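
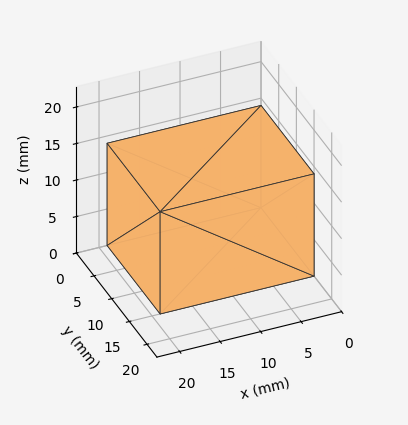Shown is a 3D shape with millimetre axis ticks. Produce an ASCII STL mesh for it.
Reading the render: the shape is a rectangular box, roughly 19 × 15 mm footprint and 14 mm tall (dimensions read to the nearest mm from the axis ticks). For the STL, each face is triangulated and given an outward normal.

solid part
  facet normal 0.0000 0.0000 -1.0000
    outer loop
      vertex 19.00 15.00 0.00
      vertex 19.00 0.00 0.00
      vertex 0.00 0.00 0.00
    endloop
  endfacet
  facet normal 0.0000 0.0000 -1.0000
    outer loop
      vertex 0.00 15.00 0.00
      vertex 19.00 15.00 0.00
      vertex 0.00 0.00 0.00
    endloop
  endfacet
  facet normal 0.0000 0.0000 1.0000
    outer loop
      vertex 0.00 0.00 14.00
      vertex 19.00 0.00 14.00
      vertex 19.00 15.00 14.00
    endloop
  endfacet
  facet normal 0.0000 0.0000 1.0000
    outer loop
      vertex 0.00 0.00 14.00
      vertex 19.00 15.00 14.00
      vertex 0.00 15.00 14.00
    endloop
  endfacet
  facet normal 0.0000 -1.0000 0.0000
    outer loop
      vertex 0.00 0.00 0.00
      vertex 19.00 0.00 0.00
      vertex 19.00 0.00 14.00
    endloop
  endfacet
  facet normal 0.0000 -1.0000 0.0000
    outer loop
      vertex 0.00 0.00 0.00
      vertex 19.00 0.00 14.00
      vertex 0.00 0.00 14.00
    endloop
  endfacet
  facet normal 0.0000 1.0000 0.0000
    outer loop
      vertex 19.00 15.00 14.00
      vertex 19.00 15.00 0.00
      vertex 0.00 15.00 0.00
    endloop
  endfacet
  facet normal 0.0000 1.0000 0.0000
    outer loop
      vertex 0.00 15.00 14.00
      vertex 19.00 15.00 14.00
      vertex 0.00 15.00 0.00
    endloop
  endfacet
  facet normal -1.0000 0.0000 0.0000
    outer loop
      vertex 0.00 15.00 14.00
      vertex 0.00 15.00 0.00
      vertex 0.00 0.00 0.00
    endloop
  endfacet
  facet normal -1.0000 0.0000 0.0000
    outer loop
      vertex 0.00 0.00 14.00
      vertex 0.00 15.00 14.00
      vertex 0.00 0.00 0.00
    endloop
  endfacet
  facet normal 1.0000 0.0000 0.0000
    outer loop
      vertex 19.00 0.00 0.00
      vertex 19.00 15.00 0.00
      vertex 19.00 15.00 14.00
    endloop
  endfacet
  facet normal 1.0000 0.0000 0.0000
    outer loop
      vertex 19.00 0.00 0.00
      vertex 19.00 15.00 14.00
      vertex 19.00 0.00 14.00
    endloop
  endfacet
endsolid part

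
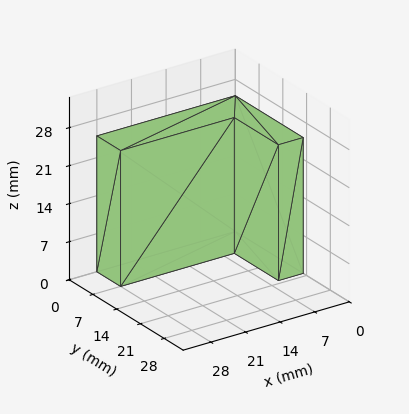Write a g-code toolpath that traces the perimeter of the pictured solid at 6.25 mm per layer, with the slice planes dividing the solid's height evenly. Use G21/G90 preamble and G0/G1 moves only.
Reading the render: the shape is an L-shaped prism: outer 28 × 20 mm, arm thicknesses ≈ 7 mm (horizontal) and 5 mm (vertical), extruded 25 mm in z (dimensions read to the nearest mm from the axis ticks). For the g-code, the solid's height is divided into equal slices at the stated Δz and each level perimeter traced with G1 moves after a G0 lift.

; perimeter-only toolpath
G21 ; units = mm
G90 ; absolute positioning
G28 ; home
; layer 1
G0 Z6.25
G0 X0.00 Y0.00
G1 X28.00 Y0.00
G1 X28.00 Y7.00
G1 X5.00 Y7.00
G1 X5.00 Y20.00
G1 X0.00 Y20.00
G1 X0.00 Y0.00
; layer 2
G0 Z12.50
G0 X0.00 Y0.00
G1 X28.00 Y0.00
G1 X28.00 Y7.00
G1 X5.00 Y7.00
G1 X5.00 Y20.00
G1 X0.00 Y20.00
G1 X0.00 Y0.00
; layer 3
G0 Z18.75
G0 X0.00 Y0.00
G1 X28.00 Y0.00
G1 X28.00 Y7.00
G1 X5.00 Y7.00
G1 X5.00 Y20.00
G1 X0.00 Y20.00
G1 X0.00 Y0.00
; layer 4
G0 Z25.00
G0 X0.00 Y0.00
G1 X28.00 Y0.00
G1 X28.00 Y7.00
G1 X5.00 Y7.00
G1 X5.00 Y20.00
G1 X0.00 Y20.00
G1 X0.00 Y0.00
M2 ; end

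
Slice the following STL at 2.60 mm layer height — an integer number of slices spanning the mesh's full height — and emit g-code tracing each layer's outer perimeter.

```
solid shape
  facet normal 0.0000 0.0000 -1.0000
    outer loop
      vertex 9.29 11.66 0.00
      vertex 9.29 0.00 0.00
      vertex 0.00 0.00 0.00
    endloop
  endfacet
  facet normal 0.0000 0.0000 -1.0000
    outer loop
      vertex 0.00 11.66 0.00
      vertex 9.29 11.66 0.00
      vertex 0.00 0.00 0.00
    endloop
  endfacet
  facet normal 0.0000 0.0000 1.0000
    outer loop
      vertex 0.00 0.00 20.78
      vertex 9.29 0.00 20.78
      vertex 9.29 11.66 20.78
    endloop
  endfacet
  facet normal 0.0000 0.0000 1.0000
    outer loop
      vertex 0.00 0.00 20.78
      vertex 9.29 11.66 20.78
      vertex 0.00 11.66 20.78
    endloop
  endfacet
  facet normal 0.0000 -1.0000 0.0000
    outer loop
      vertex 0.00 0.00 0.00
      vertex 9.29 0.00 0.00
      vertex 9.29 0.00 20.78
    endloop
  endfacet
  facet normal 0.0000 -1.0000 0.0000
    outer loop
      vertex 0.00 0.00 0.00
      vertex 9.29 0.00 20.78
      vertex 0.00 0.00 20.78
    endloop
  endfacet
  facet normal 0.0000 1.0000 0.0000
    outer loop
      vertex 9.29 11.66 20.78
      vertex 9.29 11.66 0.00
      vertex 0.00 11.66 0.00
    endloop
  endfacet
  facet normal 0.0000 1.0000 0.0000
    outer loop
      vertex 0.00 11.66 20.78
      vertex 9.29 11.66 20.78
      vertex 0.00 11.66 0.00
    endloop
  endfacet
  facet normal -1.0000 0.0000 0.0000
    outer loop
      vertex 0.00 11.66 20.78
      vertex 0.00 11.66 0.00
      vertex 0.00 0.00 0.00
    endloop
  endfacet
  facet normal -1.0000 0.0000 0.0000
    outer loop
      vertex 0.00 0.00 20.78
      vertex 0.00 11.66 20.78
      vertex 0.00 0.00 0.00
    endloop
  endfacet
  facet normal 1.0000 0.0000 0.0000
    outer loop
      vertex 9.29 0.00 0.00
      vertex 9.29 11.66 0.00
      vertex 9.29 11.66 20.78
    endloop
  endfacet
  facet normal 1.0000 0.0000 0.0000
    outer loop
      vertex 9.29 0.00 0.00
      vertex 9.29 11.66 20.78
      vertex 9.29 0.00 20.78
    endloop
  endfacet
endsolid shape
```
; perimeter-only toolpath
G21 ; units = mm
G90 ; absolute positioning
G28 ; home
; layer 1
G0 Z2.60
G0 X0.00 Y0.00
G1 X9.29 Y0.00
G1 X9.29 Y11.66
G1 X0.00 Y11.66
G1 X0.00 Y0.00
; layer 2
G0 Z5.20
G0 X0.00 Y0.00
G1 X9.29 Y0.00
G1 X9.29 Y11.66
G1 X0.00 Y11.66
G1 X0.00 Y0.00
; layer 3
G0 Z7.79
G0 X0.00 Y0.00
G1 X9.29 Y0.00
G1 X9.29 Y11.66
G1 X0.00 Y11.66
G1 X0.00 Y0.00
; layer 4
G0 Z10.39
G0 X0.00 Y0.00
G1 X9.29 Y0.00
G1 X9.29 Y11.66
G1 X0.00 Y11.66
G1 X0.00 Y0.00
; layer 5
G0 Z12.99
G0 X0.00 Y0.00
G1 X9.29 Y0.00
G1 X9.29 Y11.66
G1 X0.00 Y11.66
G1 X0.00 Y0.00
; layer 6
G0 Z15.59
G0 X0.00 Y0.00
G1 X9.29 Y0.00
G1 X9.29 Y11.66
G1 X0.00 Y11.66
G1 X0.00 Y0.00
; layer 7
G0 Z18.18
G0 X0.00 Y0.00
G1 X9.29 Y0.00
G1 X9.29 Y11.66
G1 X0.00 Y11.66
G1 X0.00 Y0.00
; layer 8
G0 Z20.78
G0 X0.00 Y0.00
G1 X9.29 Y0.00
G1 X9.29 Y11.66
G1 X0.00 Y11.66
G1 X0.00 Y0.00
M2 ; end

The solid is a rectangular box, roughly 9.29 × 11.7 mm footprint and 20.8 mm tall. Slicing at Δz = 2.60 mm — 8 equal slices spanning the solid's height, so layer i sits at z = i·h/8 — gives 8 non-empty perimeters. Each is a 4-segment closed polygon; G0 lifts to the layer z and rapids to the start vertex, then G1 traces the edges.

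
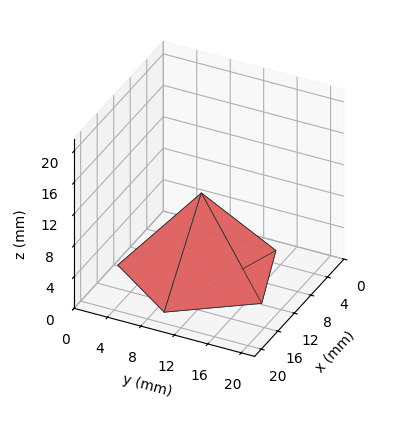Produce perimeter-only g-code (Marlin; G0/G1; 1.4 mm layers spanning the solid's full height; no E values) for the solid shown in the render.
Reading the render: the shape is a regular 5-sided pyramid, base circumscribed radius ≈ 9 mm, apex at z ≈ 10 mm (dimensions read to the nearest mm from the axis ticks). For the g-code, the solid's height is divided into equal slices at the stated Δz and each level perimeter traced with G1 moves after a G0 lift.

; perimeter-only toolpath
G21 ; units = mm
G90 ; absolute positioning
G28 ; home
; layer 1
G0 Z1.4
G0 X16.7 Y9.0
G1 X11.4 Y16.4
G1 X2.7 Y13.5
G1 X2.7 Y4.5
G1 X11.4 Y1.6
G1 X16.7 Y9.0
; layer 2
G0 Z2.9
G0 X15.4 Y9.0
G1 X11.0 Y15.1
G1 X3.8 Y12.8
G1 X3.8 Y5.2
G1 X11.0 Y2.9
G1 X15.4 Y9.0
; layer 3
G0 Z4.3
G0 X14.1 Y9.0
G1 X10.6 Y13.9
G1 X4.8 Y12.0
G1 X4.8 Y6.0
G1 X10.6 Y4.1
G1 X14.1 Y9.0
; layer 4
G0 Z5.7
G0 X12.9 Y9.0
G1 X10.2 Y12.7
G1 X5.9 Y11.3
G1 X5.9 Y6.7
G1 X10.2 Y5.3
G1 X12.9 Y9.0
; layer 5
G0 Z7.1
G0 X11.6 Y9.0
G1 X9.8 Y11.5
G1 X6.9 Y10.5
G1 X6.9 Y7.5
G1 X9.8 Y6.5
G1 X11.6 Y9.0
; layer 6
G0 Z8.6
G0 X10.3 Y9.0
G1 X9.4 Y10.2
G1 X8.0 Y9.8
G1 X8.0 Y8.2
G1 X9.4 Y7.8
G1 X10.3 Y9.0
M2 ; end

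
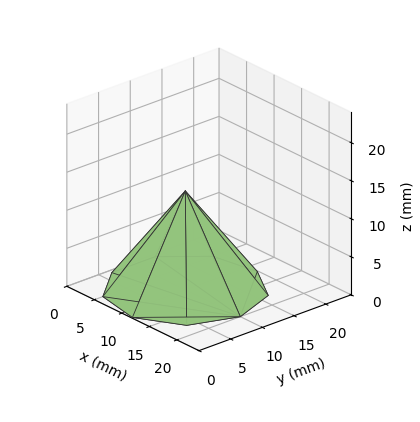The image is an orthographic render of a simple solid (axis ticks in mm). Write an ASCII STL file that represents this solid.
Reading the render: the shape is a regular 9-sided pyramid, base circumscribed radius ≈ 10 mm, apex at z ≈ 13 mm (dimensions read to the nearest mm from the axis ticks). For the STL, each face is triangulated and given an outward normal.

solid part
  facet normal 0.0000 0.0000 -1.0000
    outer loop
      vertex 11.74 19.85 0.00
      vertex 17.66 16.43 0.00
      vertex 20.00 10.00 0.00
    endloop
  endfacet
  facet normal 0.0000 0.0000 -1.0000
    outer loop
      vertex 5.00 18.66 0.00
      vertex 11.74 19.85 0.00
      vertex 20.00 10.00 0.00
    endloop
  endfacet
  facet normal 0.0000 0.0000 -1.0000
    outer loop
      vertex 0.60 13.42 0.00
      vertex 5.00 18.66 0.00
      vertex 20.00 10.00 0.00
    endloop
  endfacet
  facet normal 0.0000 0.0000 -1.0000
    outer loop
      vertex 0.60 6.58 0.00
      vertex 0.60 13.42 0.00
      vertex 20.00 10.00 0.00
    endloop
  endfacet
  facet normal 0.0000 0.0000 -1.0000
    outer loop
      vertex 5.00 1.34 0.00
      vertex 0.60 6.58 0.00
      vertex 20.00 10.00 0.00
    endloop
  endfacet
  facet normal 0.0000 0.0000 -1.0000
    outer loop
      vertex 11.74 0.15 0.00
      vertex 5.00 1.34 0.00
      vertex 20.00 10.00 0.00
    endloop
  endfacet
  facet normal 0.0000 0.0000 -1.0000
    outer loop
      vertex 17.66 3.57 0.00
      vertex 11.74 0.15 0.00
      vertex 20.00 10.00 0.00
    endloop
  endfacet
  facet normal 0.7616 0.2772 0.5858
    outer loop
      vertex 20.00 10.00 0.00
      vertex 17.66 16.43 0.00
      vertex 10.00 10.00 13.00
    endloop
  endfacet
  facet normal 0.4054 0.7017 0.5859
    outer loop
      vertex 17.66 16.43 0.00
      vertex 11.74 19.85 0.00
      vertex 10.00 10.00 13.00
    endloop
  endfacet
  facet normal -0.1409 0.7981 0.5858
    outer loop
      vertex 11.74 19.85 0.00
      vertex 5.00 18.66 0.00
      vertex 10.00 10.00 13.00
    endloop
  endfacet
  facet normal -0.6206 0.5211 0.5859
    outer loop
      vertex 5.00 18.66 0.00
      vertex 0.60 13.42 0.00
      vertex 10.00 10.00 13.00
    endloop
  endfacet
  facet normal -0.8104 0.0000 0.5859
    outer loop
      vertex 0.60 13.42 0.00
      vertex 0.60 6.58 0.00
      vertex 10.00 10.00 13.00
    endloop
  endfacet
  facet normal -0.6206 -0.5211 0.5859
    outer loop
      vertex 0.60 6.58 0.00
      vertex 5.00 1.34 0.00
      vertex 10.00 10.00 13.00
    endloop
  endfacet
  facet normal -0.1409 -0.7981 0.5858
    outer loop
      vertex 5.00 1.34 0.00
      vertex 11.74 0.15 0.00
      vertex 10.00 10.00 13.00
    endloop
  endfacet
  facet normal 0.4054 -0.7017 0.5859
    outer loop
      vertex 11.74 0.15 0.00
      vertex 17.66 3.57 0.00
      vertex 10.00 10.00 13.00
    endloop
  endfacet
  facet normal 0.7616 -0.2772 0.5858
    outer loop
      vertex 17.66 3.57 0.00
      vertex 20.00 10.00 0.00
      vertex 10.00 10.00 13.00
    endloop
  endfacet
endsolid part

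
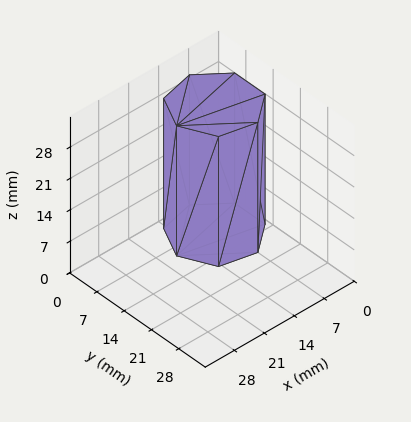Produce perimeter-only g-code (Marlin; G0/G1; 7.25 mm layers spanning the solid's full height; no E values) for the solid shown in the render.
Reading the render: the shape is a regular 7-sided prism (a cylinder approximated with 7 flat sides), circumscribed radius ≈ 9 mm, height ≈ 29 mm (dimensions read to the nearest mm from the axis ticks). For the g-code, the solid's height is divided into equal slices at the stated Δz and each level perimeter traced with G1 moves after a G0 lift.

; perimeter-only toolpath
G21 ; units = mm
G90 ; absolute positioning
G28 ; home
; layer 1
G0 Z7.25
G0 X18.00 Y9.00
G1 X14.61 Y16.04
G1 X7.00 Y17.77
G1 X0.89 Y12.90
G1 X0.89 Y5.10
G1 X7.00 Y0.23
G1 X14.61 Y1.96
G1 X18.00 Y9.00
; layer 2
G0 Z14.50
G0 X18.00 Y9.00
G1 X14.61 Y16.04
G1 X7.00 Y17.77
G1 X0.89 Y12.90
G1 X0.89 Y5.10
G1 X7.00 Y0.23
G1 X14.61 Y1.96
G1 X18.00 Y9.00
; layer 3
G0 Z21.75
G0 X18.00 Y9.00
G1 X14.61 Y16.04
G1 X7.00 Y17.77
G1 X0.89 Y12.90
G1 X0.89 Y5.10
G1 X7.00 Y0.23
G1 X14.61 Y1.96
G1 X18.00 Y9.00
; layer 4
G0 Z29.00
G0 X18.00 Y9.00
G1 X14.61 Y16.04
G1 X7.00 Y17.77
G1 X0.89 Y12.90
G1 X0.89 Y5.10
G1 X7.00 Y0.23
G1 X14.61 Y1.96
G1 X18.00 Y9.00
M2 ; end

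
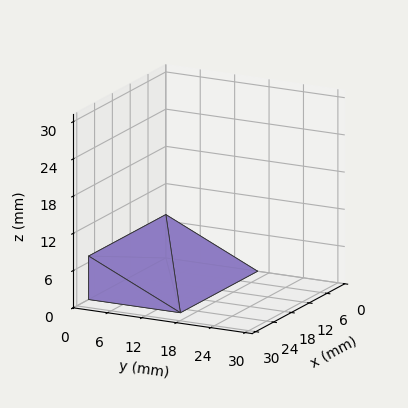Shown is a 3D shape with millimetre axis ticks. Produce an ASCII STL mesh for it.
Reading the render: the shape is a wedge (ramp): 26 × 16 mm base, rising to 7 mm along the y=0 edge and sloping linearly to z=0 at y=16 (dimensions read to the nearest mm from the axis ticks). For the STL, each face is triangulated and given an outward normal.

solid part
  facet normal 0.0000 0.0000 -1.0000
    outer loop
      vertex 26.00 16.00 0.00
      vertex 26.00 0.00 0.00
      vertex 0.00 0.00 0.00
    endloop
  endfacet
  facet normal 0.0000 0.0000 -1.0000
    outer loop
      vertex 0.00 16.00 0.00
      vertex 26.00 16.00 0.00
      vertex 0.00 0.00 0.00
    endloop
  endfacet
  facet normal 0.0000 -1.0000 0.0000
    outer loop
      vertex 0.00 0.00 0.00
      vertex 26.00 0.00 0.00
      vertex 26.00 0.00 7.00
    endloop
  endfacet
  facet normal 0.0000 -1.0000 0.0000
    outer loop
      vertex 0.00 0.00 0.00
      vertex 26.00 0.00 7.00
      vertex 0.00 0.00 7.00
    endloop
  endfacet
  facet normal 0.0000 0.4008 0.9162
    outer loop
      vertex 0.00 0.00 7.00
      vertex 26.00 0.00 7.00
      vertex 26.00 16.00 0.00
    endloop
  endfacet
  facet normal 0.0000 0.4008 0.9162
    outer loop
      vertex 0.00 0.00 7.00
      vertex 26.00 16.00 0.00
      vertex 0.00 16.00 0.00
    endloop
  endfacet
  facet normal -1.0000 0.0000 0.0000
    outer loop
      vertex 0.00 0.00 7.00
      vertex 0.00 16.00 0.00
      vertex 0.00 0.00 0.00
    endloop
  endfacet
  facet normal 1.0000 0.0000 0.0000
    outer loop
      vertex 26.00 0.00 0.00
      vertex 26.00 16.00 0.00
      vertex 26.00 0.00 7.00
    endloop
  endfacet
endsolid part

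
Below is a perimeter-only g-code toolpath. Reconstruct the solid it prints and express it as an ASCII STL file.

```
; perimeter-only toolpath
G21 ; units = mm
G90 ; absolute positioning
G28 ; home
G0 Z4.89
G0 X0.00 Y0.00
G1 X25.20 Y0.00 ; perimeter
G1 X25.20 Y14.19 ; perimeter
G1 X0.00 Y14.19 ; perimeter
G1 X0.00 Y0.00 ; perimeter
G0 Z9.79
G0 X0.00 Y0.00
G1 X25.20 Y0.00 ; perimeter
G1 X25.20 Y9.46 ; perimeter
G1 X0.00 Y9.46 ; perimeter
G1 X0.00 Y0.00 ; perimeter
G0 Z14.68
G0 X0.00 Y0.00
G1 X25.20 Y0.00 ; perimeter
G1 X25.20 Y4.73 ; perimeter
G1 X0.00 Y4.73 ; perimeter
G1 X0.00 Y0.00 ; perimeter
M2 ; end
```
solid part
  facet normal 0.0000 0.0000 -1.0000
    outer loop
      vertex 25.20 18.92 0.00
      vertex 25.20 0.00 0.00
      vertex 0.00 0.00 0.00
    endloop
  endfacet
  facet normal 0.0000 0.0000 -1.0000
    outer loop
      vertex 0.00 18.92 0.00
      vertex 25.20 18.92 0.00
      vertex 0.00 0.00 0.00
    endloop
  endfacet
  facet normal 0.0000 -1.0000 0.0000
    outer loop
      vertex 0.00 0.00 0.00
      vertex 25.20 0.00 0.00
      vertex 25.20 0.00 19.58
    endloop
  endfacet
  facet normal 0.0000 -1.0000 0.0000
    outer loop
      vertex 0.00 0.00 0.00
      vertex 25.20 0.00 19.58
      vertex 0.00 0.00 19.58
    endloop
  endfacet
  facet normal 0.0000 0.7191 0.6949
    outer loop
      vertex 0.00 0.00 19.58
      vertex 25.20 0.00 19.58
      vertex 25.20 18.92 0.00
    endloop
  endfacet
  facet normal 0.0000 0.7191 0.6949
    outer loop
      vertex 0.00 0.00 19.58
      vertex 25.20 18.92 0.00
      vertex 0.00 18.92 0.00
    endloop
  endfacet
  facet normal -1.0000 0.0000 0.0000
    outer loop
      vertex 0.00 0.00 19.58
      vertex 0.00 18.92 0.00
      vertex 0.00 0.00 0.00
    endloop
  endfacet
  facet normal 1.0000 0.0000 0.0000
    outer loop
      vertex 25.20 0.00 0.00
      vertex 25.20 18.92 0.00
      vertex 25.20 0.00 19.58
    endloop
  endfacet
endsolid part

The G0 Z moves step by Δz≈4.89 mm. The G1 loops shrink linearly with z, so the solid tapers from its base footprint up to z≈19.6. Closing with a flat bottom cap and the tapered top and triangulating gives 8 facets — a wedge (ramp): 25.2 × 18.9 mm base, rising to 19.6 mm along the y=0 edge and sloping linearly to z=0 at y=18.9.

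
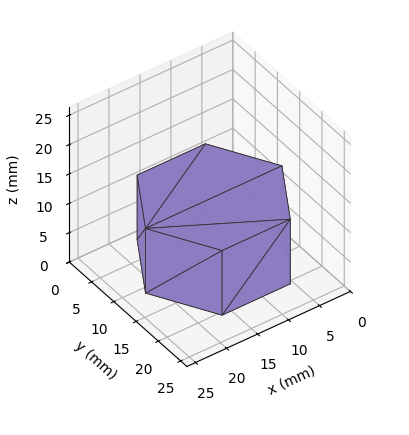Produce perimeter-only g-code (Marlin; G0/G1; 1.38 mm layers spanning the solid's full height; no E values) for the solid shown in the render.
Reading the render: the shape is a regular 6-sided prism (a cylinder approximated with 6 flat sides), circumscribed radius ≈ 11 mm, height ≈ 11 mm (dimensions read to the nearest mm from the axis ticks). For the g-code, the solid's height is divided into equal slices at the stated Δz and each level perimeter traced with G1 moves after a G0 lift.

; perimeter-only toolpath
G21 ; units = mm
G90 ; absolute positioning
G28 ; home
; layer 1
G0 Z1.38
G0 X22.00 Y11.00
G1 X16.50 Y20.53
G1 X5.50 Y20.53
G1 X0.00 Y11.00
G1 X5.50 Y1.47
G1 X16.50 Y1.47
G1 X22.00 Y11.00
; layer 2
G0 Z2.75
G0 X22.00 Y11.00
G1 X16.50 Y20.53
G1 X5.50 Y20.53
G1 X0.00 Y11.00
G1 X5.50 Y1.47
G1 X16.50 Y1.47
G1 X22.00 Y11.00
; layer 3
G0 Z4.12
G0 X22.00 Y11.00
G1 X16.50 Y20.53
G1 X5.50 Y20.53
G1 X0.00 Y11.00
G1 X5.50 Y1.47
G1 X16.50 Y1.47
G1 X22.00 Y11.00
; layer 4
G0 Z5.50
G0 X22.00 Y11.00
G1 X16.50 Y20.53
G1 X5.50 Y20.53
G1 X0.00 Y11.00
G1 X5.50 Y1.47
G1 X16.50 Y1.47
G1 X22.00 Y11.00
; layer 5
G0 Z6.88
G0 X22.00 Y11.00
G1 X16.50 Y20.53
G1 X5.50 Y20.53
G1 X0.00 Y11.00
G1 X5.50 Y1.47
G1 X16.50 Y1.47
G1 X22.00 Y11.00
; layer 6
G0 Z8.25
G0 X22.00 Y11.00
G1 X16.50 Y20.53
G1 X5.50 Y20.53
G1 X0.00 Y11.00
G1 X5.50 Y1.47
G1 X16.50 Y1.47
G1 X22.00 Y11.00
; layer 7
G0 Z9.62
G0 X22.00 Y11.00
G1 X16.50 Y20.53
G1 X5.50 Y20.53
G1 X0.00 Y11.00
G1 X5.50 Y1.47
G1 X16.50 Y1.47
G1 X22.00 Y11.00
; layer 8
G0 Z11.00
G0 X22.00 Y11.00
G1 X16.50 Y20.53
G1 X5.50 Y20.53
G1 X0.00 Y11.00
G1 X5.50 Y1.47
G1 X16.50 Y1.47
G1 X22.00 Y11.00
M2 ; end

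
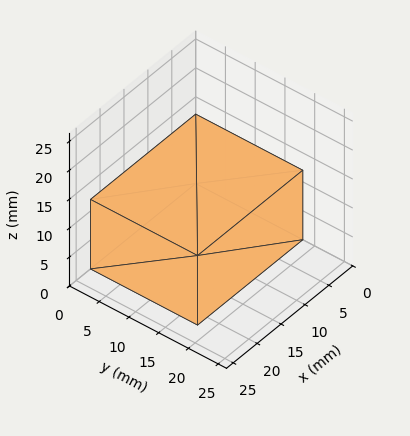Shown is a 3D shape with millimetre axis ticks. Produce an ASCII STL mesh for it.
Reading the render: the shape is a rectangular box, roughly 22 × 18 mm footprint and 12 mm tall (dimensions read to the nearest mm from the axis ticks). For the STL, each face is triangulated and given an outward normal.

solid part
  facet normal 0.0000 0.0000 -1.0000
    outer loop
      vertex 22.00 18.00 0.00
      vertex 22.00 0.00 0.00
      vertex 0.00 0.00 0.00
    endloop
  endfacet
  facet normal 0.0000 0.0000 -1.0000
    outer loop
      vertex 0.00 18.00 0.00
      vertex 22.00 18.00 0.00
      vertex 0.00 0.00 0.00
    endloop
  endfacet
  facet normal 0.0000 0.0000 1.0000
    outer loop
      vertex 0.00 0.00 12.00
      vertex 22.00 0.00 12.00
      vertex 22.00 18.00 12.00
    endloop
  endfacet
  facet normal 0.0000 0.0000 1.0000
    outer loop
      vertex 0.00 0.00 12.00
      vertex 22.00 18.00 12.00
      vertex 0.00 18.00 12.00
    endloop
  endfacet
  facet normal 0.0000 -1.0000 0.0000
    outer loop
      vertex 0.00 0.00 0.00
      vertex 22.00 0.00 0.00
      vertex 22.00 0.00 12.00
    endloop
  endfacet
  facet normal 0.0000 -1.0000 0.0000
    outer loop
      vertex 0.00 0.00 0.00
      vertex 22.00 0.00 12.00
      vertex 0.00 0.00 12.00
    endloop
  endfacet
  facet normal 0.0000 1.0000 0.0000
    outer loop
      vertex 22.00 18.00 12.00
      vertex 22.00 18.00 0.00
      vertex 0.00 18.00 0.00
    endloop
  endfacet
  facet normal 0.0000 1.0000 0.0000
    outer loop
      vertex 0.00 18.00 12.00
      vertex 22.00 18.00 12.00
      vertex 0.00 18.00 0.00
    endloop
  endfacet
  facet normal -1.0000 0.0000 0.0000
    outer loop
      vertex 0.00 18.00 12.00
      vertex 0.00 18.00 0.00
      vertex 0.00 0.00 0.00
    endloop
  endfacet
  facet normal -1.0000 0.0000 0.0000
    outer loop
      vertex 0.00 0.00 12.00
      vertex 0.00 18.00 12.00
      vertex 0.00 0.00 0.00
    endloop
  endfacet
  facet normal 1.0000 0.0000 0.0000
    outer loop
      vertex 22.00 0.00 0.00
      vertex 22.00 18.00 0.00
      vertex 22.00 18.00 12.00
    endloop
  endfacet
  facet normal 1.0000 0.0000 0.0000
    outer loop
      vertex 22.00 0.00 0.00
      vertex 22.00 18.00 12.00
      vertex 22.00 0.00 12.00
    endloop
  endfacet
endsolid part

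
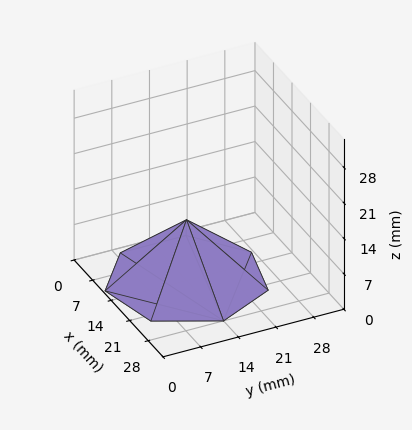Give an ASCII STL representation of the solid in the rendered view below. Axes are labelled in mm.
Reading the render: the shape is a regular 7-sided pyramid, base circumscribed radius ≈ 14 mm, apex at z ≈ 12 mm (dimensions read to the nearest mm from the axis ticks). For the STL, each face is triangulated and given an outward normal.

solid part
  facet normal 0.0000 0.0000 -1.0000
    outer loop
      vertex 10.9 27.6 0.0
      vertex 22.7 24.9 0.0
      vertex 28.0 14.0 0.0
    endloop
  endfacet
  facet normal 0.0000 0.0000 -1.0000
    outer loop
      vertex 1.4 20.1 0.0
      vertex 10.9 27.6 0.0
      vertex 28.0 14.0 0.0
    endloop
  endfacet
  facet normal 0.0000 0.0000 -1.0000
    outer loop
      vertex 1.4 7.9 0.0
      vertex 1.4 20.1 0.0
      vertex 28.0 14.0 0.0
    endloop
  endfacet
  facet normal 0.0000 0.0000 -1.0000
    outer loop
      vertex 10.9 0.4 0.0
      vertex 1.4 7.9 0.0
      vertex 28.0 14.0 0.0
    endloop
  endfacet
  facet normal 0.0000 0.0000 -1.0000
    outer loop
      vertex 22.7 3.1 0.0
      vertex 10.9 0.4 0.0
      vertex 28.0 14.0 0.0
    endloop
  endfacet
  facet normal 0.6205 0.3017 0.7239
    outer loop
      vertex 28.0 14.0 0.0
      vertex 22.7 24.9 0.0
      vertex 14.0 14.0 12.0
    endloop
  endfacet
  facet normal 0.1540 0.6732 0.7232
    outer loop
      vertex 22.7 24.9 0.0
      vertex 10.9 27.6 0.0
      vertex 14.0 14.0 12.0
    endloop
  endfacet
  facet normal -0.4274 0.5414 0.7240
    outer loop
      vertex 10.9 27.6 0.0
      vertex 1.4 20.1 0.0
      vertex 14.0 14.0 12.0
    endloop
  endfacet
  facet normal -0.6897 0.0000 0.7241
    outer loop
      vertex 1.4 20.1 0.0
      vertex 1.4 7.9 0.0
      vertex 14.0 14.0 12.0
    endloop
  endfacet
  facet normal -0.4274 -0.5414 0.7240
    outer loop
      vertex 1.4 7.9 0.0
      vertex 10.9 0.4 0.0
      vertex 14.0 14.0 12.0
    endloop
  endfacet
  facet normal 0.1540 -0.6732 0.7232
    outer loop
      vertex 10.9 0.4 0.0
      vertex 22.7 3.1 0.0
      vertex 14.0 14.0 12.0
    endloop
  endfacet
  facet normal 0.6205 -0.3017 0.7239
    outer loop
      vertex 22.7 3.1 0.0
      vertex 28.0 14.0 0.0
      vertex 14.0 14.0 12.0
    endloop
  endfacet
endsolid part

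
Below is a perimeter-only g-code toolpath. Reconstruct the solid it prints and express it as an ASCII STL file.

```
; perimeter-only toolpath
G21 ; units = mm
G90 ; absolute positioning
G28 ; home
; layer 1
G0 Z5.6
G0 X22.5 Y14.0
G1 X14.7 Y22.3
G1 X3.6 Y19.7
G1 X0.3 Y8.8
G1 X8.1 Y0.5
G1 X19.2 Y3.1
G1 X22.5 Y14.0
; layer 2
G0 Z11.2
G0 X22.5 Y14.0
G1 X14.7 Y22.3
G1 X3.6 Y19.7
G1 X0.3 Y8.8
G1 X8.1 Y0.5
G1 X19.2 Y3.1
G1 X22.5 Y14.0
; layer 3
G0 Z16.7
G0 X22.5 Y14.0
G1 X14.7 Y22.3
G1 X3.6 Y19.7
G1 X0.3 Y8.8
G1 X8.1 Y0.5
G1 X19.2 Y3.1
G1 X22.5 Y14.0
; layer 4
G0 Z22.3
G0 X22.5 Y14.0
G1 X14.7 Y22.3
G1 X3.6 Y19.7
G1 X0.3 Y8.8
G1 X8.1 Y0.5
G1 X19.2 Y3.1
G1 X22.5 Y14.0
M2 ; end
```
solid part
  facet normal 0.0000 0.0000 -1.0000
    outer loop
      vertex 3.6 19.7 0.0
      vertex 14.7 22.3 0.0
      vertex 22.5 14.0 0.0
    endloop
  endfacet
  facet normal 0.0000 0.0000 -1.0000
    outer loop
      vertex 0.3 8.8 0.0
      vertex 3.6 19.7 0.0
      vertex 22.5 14.0 0.0
    endloop
  endfacet
  facet normal 0.0000 0.0000 -1.0000
    outer loop
      vertex 8.1 0.5 0.0
      vertex 0.3 8.8 0.0
      vertex 22.5 14.0 0.0
    endloop
  endfacet
  facet normal 0.0000 0.0000 -1.0000
    outer loop
      vertex 19.2 3.1 0.0
      vertex 8.1 0.5 0.0
      vertex 22.5 14.0 0.0
    endloop
  endfacet
  facet normal 0.0000 0.0000 1.0000
    outer loop
      vertex 22.5 14.0 22.3
      vertex 14.7 22.3 22.3
      vertex 3.6 19.7 22.3
    endloop
  endfacet
  facet normal 0.0000 0.0000 1.0000
    outer loop
      vertex 22.5 14.0 22.3
      vertex 3.6 19.7 22.3
      vertex 0.3 8.8 22.3
    endloop
  endfacet
  facet normal 0.0000 0.0000 1.0000
    outer loop
      vertex 22.5 14.0 22.3
      vertex 0.3 8.8 22.3
      vertex 8.1 0.5 22.3
    endloop
  endfacet
  facet normal 0.0000 0.0000 1.0000
    outer loop
      vertex 22.5 14.0 22.3
      vertex 8.1 0.5 22.3
      vertex 19.2 3.1 22.3
    endloop
  endfacet
  facet normal 0.7287 0.6848 0.0000
    outer loop
      vertex 22.5 14.0 0.0
      vertex 14.7 22.3 0.0
      vertex 14.7 22.3 22.3
    endloop
  endfacet
  facet normal 0.7287 0.6848 0.0000
    outer loop
      vertex 22.5 14.0 0.0
      vertex 14.7 22.3 22.3
      vertex 22.5 14.0 22.3
    endloop
  endfacet
  facet normal -0.2281 0.9736 0.0000
    outer loop
      vertex 14.7 22.3 0.0
      vertex 3.6 19.7 0.0
      vertex 3.6 19.7 22.3
    endloop
  endfacet
  facet normal -0.2281 0.9736 0.0000
    outer loop
      vertex 14.7 22.3 0.0
      vertex 3.6 19.7 22.3
      vertex 14.7 22.3 22.3
    endloop
  endfacet
  facet normal -0.9571 0.2898 0.0000
    outer loop
      vertex 3.6 19.7 0.0
      vertex 0.3 8.8 0.0
      vertex 0.3 8.8 22.3
    endloop
  endfacet
  facet normal -0.9571 0.2898 0.0000
    outer loop
      vertex 3.6 19.7 0.0
      vertex 0.3 8.8 22.3
      vertex 3.6 19.7 22.3
    endloop
  endfacet
  facet normal -0.7287 -0.6848 0.0000
    outer loop
      vertex 0.3 8.8 0.0
      vertex 8.1 0.5 0.0
      vertex 8.1 0.5 22.3
    endloop
  endfacet
  facet normal -0.7287 -0.6848 0.0000
    outer loop
      vertex 0.3 8.8 0.0
      vertex 8.1 0.5 22.3
      vertex 0.3 8.8 22.3
    endloop
  endfacet
  facet normal 0.2281 -0.9736 0.0000
    outer loop
      vertex 8.1 0.5 0.0
      vertex 19.2 3.1 0.0
      vertex 19.2 3.1 22.3
    endloop
  endfacet
  facet normal 0.2281 -0.9736 0.0000
    outer loop
      vertex 8.1 0.5 0.0
      vertex 19.2 3.1 22.3
      vertex 8.1 0.5 22.3
    endloop
  endfacet
  facet normal 0.9571 -0.2898 0.0000
    outer loop
      vertex 19.2 3.1 0.0
      vertex 22.5 14.0 0.0
      vertex 22.5 14.0 22.3
    endloop
  endfacet
  facet normal 0.9571 -0.2898 0.0000
    outer loop
      vertex 19.2 3.1 0.0
      vertex 22.5 14.0 22.3
      vertex 19.2 3.1 22.3
    endloop
  endfacet
endsolid part

The G0 Z moves step by Δz≈5.6 mm. Every layer's G1 loop is the same polygon, so the solid is a straight extrusion of it from z=0 to z≈22.3. Closing with flat bottom and top caps and triangulating gives 20 facets — a regular 6-sided prism (a cylinder approximated with 6 flat sides), circumscribed radius ≈ 11.4 mm, height ≈ 22.3 mm.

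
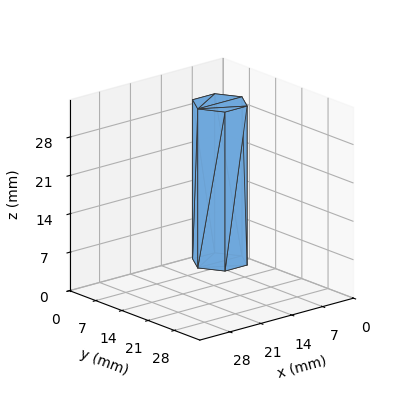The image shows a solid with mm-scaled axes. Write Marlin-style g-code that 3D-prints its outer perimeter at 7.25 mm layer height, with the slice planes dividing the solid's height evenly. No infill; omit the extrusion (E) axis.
Reading the render: the shape is a regular 6-sided prism (a cylinder approximated with 6 flat sides), circumscribed radius ≈ 5 mm, height ≈ 29 mm (dimensions read to the nearest mm from the axis ticks). For the g-code, the solid's height is divided into equal slices at the stated Δz and each level perimeter traced with G1 moves after a G0 lift.

; perimeter-only toolpath
G21 ; units = mm
G90 ; absolute positioning
G28 ; home
; layer 1
G0 Z7.25
G0 X10.00 Y5.00
G1 X7.50 Y9.33
G1 X2.50 Y9.33
G1 X0.00 Y5.00
G1 X2.50 Y0.67
G1 X7.50 Y0.67
G1 X10.00 Y5.00
; layer 2
G0 Z14.50
G0 X10.00 Y5.00
G1 X7.50 Y9.33
G1 X2.50 Y9.33
G1 X0.00 Y5.00
G1 X2.50 Y0.67
G1 X7.50 Y0.67
G1 X10.00 Y5.00
; layer 3
G0 Z21.75
G0 X10.00 Y5.00
G1 X7.50 Y9.33
G1 X2.50 Y9.33
G1 X0.00 Y5.00
G1 X2.50 Y0.67
G1 X7.50 Y0.67
G1 X10.00 Y5.00
; layer 4
G0 Z29.00
G0 X10.00 Y5.00
G1 X7.50 Y9.33
G1 X2.50 Y9.33
G1 X0.00 Y5.00
G1 X2.50 Y0.67
G1 X7.50 Y0.67
G1 X10.00 Y5.00
M2 ; end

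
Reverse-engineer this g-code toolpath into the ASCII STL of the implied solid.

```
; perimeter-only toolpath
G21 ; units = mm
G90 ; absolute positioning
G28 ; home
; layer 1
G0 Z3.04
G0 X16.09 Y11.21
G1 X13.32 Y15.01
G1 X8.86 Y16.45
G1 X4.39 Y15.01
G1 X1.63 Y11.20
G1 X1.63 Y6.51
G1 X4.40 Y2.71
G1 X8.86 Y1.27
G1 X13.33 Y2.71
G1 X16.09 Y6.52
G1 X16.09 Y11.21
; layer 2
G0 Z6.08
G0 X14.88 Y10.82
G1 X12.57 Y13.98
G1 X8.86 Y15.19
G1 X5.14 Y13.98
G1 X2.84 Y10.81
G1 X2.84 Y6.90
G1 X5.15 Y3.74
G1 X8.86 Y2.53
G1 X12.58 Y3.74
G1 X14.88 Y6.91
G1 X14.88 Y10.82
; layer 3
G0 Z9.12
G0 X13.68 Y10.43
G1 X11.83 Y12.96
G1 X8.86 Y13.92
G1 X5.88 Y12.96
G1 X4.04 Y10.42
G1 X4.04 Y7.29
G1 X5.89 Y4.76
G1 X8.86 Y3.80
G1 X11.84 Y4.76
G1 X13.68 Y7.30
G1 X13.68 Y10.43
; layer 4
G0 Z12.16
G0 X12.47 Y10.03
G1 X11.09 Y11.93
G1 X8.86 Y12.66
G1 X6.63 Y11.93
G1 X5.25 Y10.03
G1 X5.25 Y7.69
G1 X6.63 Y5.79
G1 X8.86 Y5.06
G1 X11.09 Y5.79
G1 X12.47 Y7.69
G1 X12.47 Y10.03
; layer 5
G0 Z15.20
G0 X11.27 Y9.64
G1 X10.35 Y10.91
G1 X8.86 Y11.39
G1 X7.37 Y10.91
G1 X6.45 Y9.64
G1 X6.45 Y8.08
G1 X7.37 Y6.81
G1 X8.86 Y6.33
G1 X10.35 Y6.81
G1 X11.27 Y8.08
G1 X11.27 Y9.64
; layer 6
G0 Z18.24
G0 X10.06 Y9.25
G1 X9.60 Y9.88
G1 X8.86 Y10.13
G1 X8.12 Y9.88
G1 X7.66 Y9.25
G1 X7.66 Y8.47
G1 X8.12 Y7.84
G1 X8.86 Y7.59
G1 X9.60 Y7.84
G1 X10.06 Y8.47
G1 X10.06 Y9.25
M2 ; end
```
solid part
  facet normal 0.0000 0.0000 -1.0000
    outer loop
      vertex 8.86 17.72 0.00
      vertex 14.06 16.03 0.00
      vertex 17.29 11.60 0.00
    endloop
  endfacet
  facet normal 0.0000 0.0000 -1.0000
    outer loop
      vertex 3.65 16.03 0.00
      vertex 8.86 17.72 0.00
      vertex 17.29 11.60 0.00
    endloop
  endfacet
  facet normal 0.0000 0.0000 -1.0000
    outer loop
      vertex 0.43 11.59 0.00
      vertex 3.65 16.03 0.00
      vertex 17.29 11.60 0.00
    endloop
  endfacet
  facet normal 0.0000 0.0000 -1.0000
    outer loop
      vertex 0.43 6.12 0.00
      vertex 0.43 11.59 0.00
      vertex 17.29 11.60 0.00
    endloop
  endfacet
  facet normal 0.0000 0.0000 -1.0000
    outer loop
      vertex 3.66 1.69 0.00
      vertex 0.43 6.12 0.00
      vertex 17.29 11.60 0.00
    endloop
  endfacet
  facet normal 0.0000 0.0000 -1.0000
    outer loop
      vertex 8.86 0.00 0.00
      vertex 3.66 1.69 0.00
      vertex 17.29 11.60 0.00
    endloop
  endfacet
  facet normal 0.0000 0.0000 -1.0000
    outer loop
      vertex 14.07 1.69 0.00
      vertex 8.86 0.00 0.00
      vertex 17.29 11.60 0.00
    endloop
  endfacet
  facet normal 0.0000 0.0000 -1.0000
    outer loop
      vertex 17.29 6.13 0.00
      vertex 14.07 1.69 0.00
      vertex 17.29 11.60 0.00
    endloop
  endfacet
  facet normal 0.7513 0.5478 0.3681
    outer loop
      vertex 17.29 11.60 0.00
      vertex 14.06 16.03 0.00
      vertex 8.86 8.86 21.28
    endloop
  endfacet
  facet normal 0.2874 0.8842 0.3682
    outer loop
      vertex 14.06 16.03 0.00
      vertex 8.86 17.72 0.00
      vertex 8.86 8.86 21.28
    endloop
  endfacet
  facet normal -0.2869 0.8844 0.3682
    outer loop
      vertex 8.86 17.72 0.00
      vertex 3.65 16.03 0.00
      vertex 8.86 8.86 21.28
    endloop
  endfacet
  facet normal -0.7527 0.5458 0.3682
    outer loop
      vertex 3.65 16.03 0.00
      vertex 0.43 11.59 0.00
      vertex 8.86 8.86 21.28
    endloop
  endfacet
  facet normal -0.9297 0.0000 0.3683
    outer loop
      vertex 0.43 11.59 0.00
      vertex 0.43 6.12 0.00
      vertex 8.86 8.86 21.28
    endloop
  endfacet
  facet normal -0.7513 -0.5478 0.3681
    outer loop
      vertex 0.43 6.12 0.00
      vertex 3.66 1.69 0.00
      vertex 8.86 8.86 21.28
    endloop
  endfacet
  facet normal -0.2874 -0.8842 0.3682
    outer loop
      vertex 3.66 1.69 0.00
      vertex 8.86 0.00 0.00
      vertex 8.86 8.86 21.28
    endloop
  endfacet
  facet normal 0.2869 -0.8844 0.3682
    outer loop
      vertex 8.86 0.00 0.00
      vertex 14.07 1.69 0.00
      vertex 8.86 8.86 21.28
    endloop
  endfacet
  facet normal 0.7527 -0.5458 0.3682
    outer loop
      vertex 14.07 1.69 0.00
      vertex 17.29 6.13 0.00
      vertex 8.86 8.86 21.28
    endloop
  endfacet
  facet normal 0.9297 0.0000 0.3683
    outer loop
      vertex 17.29 6.13 0.00
      vertex 17.29 11.60 0.00
      vertex 8.86 8.86 21.28
    endloop
  endfacet
endsolid part

The G0 Z moves step by Δz≈3.04 mm. The G1 loops shrink linearly with z, so the solid tapers from its base footprint up to z≈21.3. Closing with a flat bottom cap and the tapered top and triangulating gives 18 facets — a regular 10-sided pyramid, base circumscribed radius ≈ 8.86 mm, apex at z ≈ 21.3 mm.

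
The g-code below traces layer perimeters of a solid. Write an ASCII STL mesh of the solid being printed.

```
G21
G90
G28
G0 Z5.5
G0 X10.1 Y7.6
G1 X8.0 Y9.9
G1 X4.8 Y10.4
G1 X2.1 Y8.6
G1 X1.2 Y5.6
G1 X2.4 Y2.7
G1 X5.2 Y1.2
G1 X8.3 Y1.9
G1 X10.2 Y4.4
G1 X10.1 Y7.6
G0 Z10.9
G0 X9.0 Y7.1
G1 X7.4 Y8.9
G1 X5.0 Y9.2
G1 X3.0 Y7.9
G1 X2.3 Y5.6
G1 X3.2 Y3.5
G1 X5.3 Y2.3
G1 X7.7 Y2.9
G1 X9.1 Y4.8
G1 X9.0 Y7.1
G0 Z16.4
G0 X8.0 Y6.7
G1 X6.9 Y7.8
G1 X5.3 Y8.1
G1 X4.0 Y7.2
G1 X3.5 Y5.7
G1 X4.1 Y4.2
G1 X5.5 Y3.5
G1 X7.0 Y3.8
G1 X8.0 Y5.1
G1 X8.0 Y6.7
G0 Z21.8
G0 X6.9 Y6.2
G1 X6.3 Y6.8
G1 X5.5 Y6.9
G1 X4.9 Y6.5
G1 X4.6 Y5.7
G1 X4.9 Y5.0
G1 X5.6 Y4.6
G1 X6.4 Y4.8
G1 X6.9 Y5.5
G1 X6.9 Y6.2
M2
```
solid part
  facet normal 0.0000 0.0000 -1.0000
    outer loop
      vertex 4.5 11.5 0.0
      vertex 8.5 10.9 0.0
      vertex 11.2 8.0 0.0
    endloop
  endfacet
  facet normal 0.0000 0.0000 -1.0000
    outer loop
      vertex 1.2 9.3 0.0
      vertex 4.5 11.5 0.0
      vertex 11.2 8.0 0.0
    endloop
  endfacet
  facet normal 0.0000 0.0000 -1.0000
    outer loop
      vertex 0.0 5.5 0.0
      vertex 1.2 9.3 0.0
      vertex 11.2 8.0 0.0
    endloop
  endfacet
  facet normal 0.0000 0.0000 -1.0000
    outer loop
      vertex 1.5 1.9 0.0
      vertex 0.0 5.5 0.0
      vertex 11.2 8.0 0.0
    endloop
  endfacet
  facet normal 0.0000 0.0000 -1.0000
    outer loop
      vertex 5.0 0.0 0.0
      vertex 1.5 1.9 0.0
      vertex 11.2 8.0 0.0
    endloop
  endfacet
  facet normal 0.0000 0.0000 -1.0000
    outer loop
      vertex 8.9 0.9 0.0
      vertex 5.0 0.0 0.0
      vertex 11.2 8.0 0.0
    endloop
  endfacet
  facet normal 0.0000 0.0000 -1.0000
    outer loop
      vertex 11.3 4.1 0.0
      vertex 8.9 0.9 0.0
      vertex 11.2 8.0 0.0
    endloop
  endfacet
  facet normal 0.7177 0.6682 0.1958
    outer loop
      vertex 11.2 8.0 0.0
      vertex 8.5 10.9 0.0
      vertex 5.8 5.8 27.3
    endloop
  endfacet
  facet normal 0.1455 0.9698 0.1956
    outer loop
      vertex 8.5 10.9 0.0
      vertex 4.5 11.5 0.0
      vertex 5.8 5.8 27.3
    endloop
  endfacet
  facet normal -0.5439 0.8159 0.1962
    outer loop
      vertex 4.5 11.5 0.0
      vertex 1.2 9.3 0.0
      vertex 5.8 5.8 27.3
    endloop
  endfacet
  facet normal -0.9352 0.2953 0.1954
    outer loop
      vertex 1.2 9.3 0.0
      vertex 0.0 5.5 0.0
      vertex 5.8 5.8 27.3
    endloop
  endfacet
  facet normal -0.9051 -0.3771 0.1964
    outer loop
      vertex 0.0 5.5 0.0
      vertex 1.5 1.9 0.0
      vertex 5.8 5.8 27.3
    endloop
  endfacet
  facet normal -0.4678 -0.8617 0.1968
    outer loop
      vertex 1.5 1.9 0.0
      vertex 5.0 0.0 0.0
      vertex 5.8 5.8 27.3
    endloop
  endfacet
  facet normal 0.2205 -0.9554 0.1965
    outer loop
      vertex 5.0 0.0 0.0
      vertex 8.9 0.9 0.0
      vertex 5.8 5.8 27.3
    endloop
  endfacet
  facet normal 0.7847 -0.5885 0.1947
    outer loop
      vertex 8.9 0.9 0.0
      vertex 11.3 4.1 0.0
      vertex 5.8 5.8 27.3
    endloop
  endfacet
  facet normal 0.9803 0.0251 0.1959
    outer loop
      vertex 11.3 4.1 0.0
      vertex 11.2 8.0 0.0
      vertex 5.8 5.8 27.3
    endloop
  endfacet
endsolid part

The G0 Z moves step by Δz≈5.5 mm. The G1 loops shrink linearly with z, so the solid tapers from its base footprint up to z≈27.3. Closing with a flat bottom cap and the tapered top and triangulating gives 16 facets — a regular 9-sided pyramid, base circumscribed radius ≈ 5.8 mm, apex at z ≈ 27.3 mm.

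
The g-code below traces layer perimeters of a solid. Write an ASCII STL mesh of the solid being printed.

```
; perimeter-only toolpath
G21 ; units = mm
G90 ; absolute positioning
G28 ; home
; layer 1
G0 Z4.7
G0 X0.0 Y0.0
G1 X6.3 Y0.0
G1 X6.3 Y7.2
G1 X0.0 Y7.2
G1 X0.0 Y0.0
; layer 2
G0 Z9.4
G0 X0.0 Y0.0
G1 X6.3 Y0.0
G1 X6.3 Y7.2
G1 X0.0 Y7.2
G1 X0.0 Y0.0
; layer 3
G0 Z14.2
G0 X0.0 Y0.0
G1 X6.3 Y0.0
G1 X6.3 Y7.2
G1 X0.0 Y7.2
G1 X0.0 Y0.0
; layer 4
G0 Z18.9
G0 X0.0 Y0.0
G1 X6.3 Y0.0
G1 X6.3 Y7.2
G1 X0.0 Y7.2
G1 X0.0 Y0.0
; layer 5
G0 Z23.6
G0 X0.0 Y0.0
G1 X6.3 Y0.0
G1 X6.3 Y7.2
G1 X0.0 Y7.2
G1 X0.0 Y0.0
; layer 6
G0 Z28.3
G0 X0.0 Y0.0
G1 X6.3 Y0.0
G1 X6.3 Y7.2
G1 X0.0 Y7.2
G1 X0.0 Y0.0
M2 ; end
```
solid part
  facet normal 0.0000 0.0000 -1.0000
    outer loop
      vertex 6.3 7.2 0.0
      vertex 6.3 0.0 0.0
      vertex 0.0 0.0 0.0
    endloop
  endfacet
  facet normal 0.0000 0.0000 -1.0000
    outer loop
      vertex 0.0 7.2 0.0
      vertex 6.3 7.2 0.0
      vertex 0.0 0.0 0.0
    endloop
  endfacet
  facet normal 0.0000 0.0000 1.0000
    outer loop
      vertex 0.0 0.0 28.3
      vertex 6.3 0.0 28.3
      vertex 6.3 7.2 28.3
    endloop
  endfacet
  facet normal 0.0000 0.0000 1.0000
    outer loop
      vertex 0.0 0.0 28.3
      vertex 6.3 7.2 28.3
      vertex 0.0 7.2 28.3
    endloop
  endfacet
  facet normal 0.0000 -1.0000 0.0000
    outer loop
      vertex 0.0 0.0 0.0
      vertex 6.3 0.0 0.0
      vertex 6.3 0.0 28.3
    endloop
  endfacet
  facet normal 0.0000 -1.0000 0.0000
    outer loop
      vertex 0.0 0.0 0.0
      vertex 6.3 0.0 28.3
      vertex 0.0 0.0 28.3
    endloop
  endfacet
  facet normal 0.0000 1.0000 0.0000
    outer loop
      vertex 6.3 7.2 28.3
      vertex 6.3 7.2 0.0
      vertex 0.0 7.2 0.0
    endloop
  endfacet
  facet normal 0.0000 1.0000 0.0000
    outer loop
      vertex 0.0 7.2 28.3
      vertex 6.3 7.2 28.3
      vertex 0.0 7.2 0.0
    endloop
  endfacet
  facet normal -1.0000 0.0000 0.0000
    outer loop
      vertex 0.0 7.2 28.3
      vertex 0.0 7.2 0.0
      vertex 0.0 0.0 0.0
    endloop
  endfacet
  facet normal -1.0000 0.0000 0.0000
    outer loop
      vertex 0.0 0.0 28.3
      vertex 0.0 7.2 28.3
      vertex 0.0 0.0 0.0
    endloop
  endfacet
  facet normal 1.0000 0.0000 0.0000
    outer loop
      vertex 6.3 0.0 0.0
      vertex 6.3 7.2 0.0
      vertex 6.3 7.2 28.3
    endloop
  endfacet
  facet normal 1.0000 0.0000 0.0000
    outer loop
      vertex 6.3 0.0 0.0
      vertex 6.3 7.2 28.3
      vertex 6.3 0.0 28.3
    endloop
  endfacet
endsolid part

The G0 Z moves step by Δz≈4.7 mm. Every layer's G1 loop is the same polygon, so the solid is a straight extrusion of it from z=0 to z≈28.3. Closing with flat bottom and top caps and triangulating gives 12 facets — a rectangular box, roughly 6.3 × 7.2 mm footprint and 28.3 mm tall.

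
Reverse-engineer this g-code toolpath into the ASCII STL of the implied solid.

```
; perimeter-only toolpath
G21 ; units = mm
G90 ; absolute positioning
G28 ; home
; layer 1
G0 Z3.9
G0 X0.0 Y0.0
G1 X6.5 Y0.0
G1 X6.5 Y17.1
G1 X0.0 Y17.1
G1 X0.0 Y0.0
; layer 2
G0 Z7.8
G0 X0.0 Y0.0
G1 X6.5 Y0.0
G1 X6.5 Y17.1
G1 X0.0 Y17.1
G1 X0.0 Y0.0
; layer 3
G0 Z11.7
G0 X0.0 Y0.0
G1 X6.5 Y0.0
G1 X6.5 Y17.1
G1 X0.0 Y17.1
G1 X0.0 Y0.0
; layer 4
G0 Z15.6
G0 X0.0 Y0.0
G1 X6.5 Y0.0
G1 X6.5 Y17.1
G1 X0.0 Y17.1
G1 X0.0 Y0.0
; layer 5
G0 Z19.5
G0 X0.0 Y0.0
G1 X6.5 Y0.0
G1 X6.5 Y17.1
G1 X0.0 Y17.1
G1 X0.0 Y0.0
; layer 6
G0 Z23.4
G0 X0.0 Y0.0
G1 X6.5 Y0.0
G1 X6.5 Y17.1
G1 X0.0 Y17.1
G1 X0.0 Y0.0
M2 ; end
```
solid part
  facet normal 0.0000 0.0000 -1.0000
    outer loop
      vertex 6.5 17.1 0.0
      vertex 6.5 0.0 0.0
      vertex 0.0 0.0 0.0
    endloop
  endfacet
  facet normal 0.0000 0.0000 -1.0000
    outer loop
      vertex 0.0 17.1 0.0
      vertex 6.5 17.1 0.0
      vertex 0.0 0.0 0.0
    endloop
  endfacet
  facet normal 0.0000 0.0000 1.0000
    outer loop
      vertex 0.0 0.0 23.4
      vertex 6.5 0.0 23.4
      vertex 6.5 17.1 23.4
    endloop
  endfacet
  facet normal 0.0000 0.0000 1.0000
    outer loop
      vertex 0.0 0.0 23.4
      vertex 6.5 17.1 23.4
      vertex 0.0 17.1 23.4
    endloop
  endfacet
  facet normal 0.0000 -1.0000 0.0000
    outer loop
      vertex 0.0 0.0 0.0
      vertex 6.5 0.0 0.0
      vertex 6.5 0.0 23.4
    endloop
  endfacet
  facet normal 0.0000 -1.0000 0.0000
    outer loop
      vertex 0.0 0.0 0.0
      vertex 6.5 0.0 23.4
      vertex 0.0 0.0 23.4
    endloop
  endfacet
  facet normal 0.0000 1.0000 0.0000
    outer loop
      vertex 6.5 17.1 23.4
      vertex 6.5 17.1 0.0
      vertex 0.0 17.1 0.0
    endloop
  endfacet
  facet normal 0.0000 1.0000 0.0000
    outer loop
      vertex 0.0 17.1 23.4
      vertex 6.5 17.1 23.4
      vertex 0.0 17.1 0.0
    endloop
  endfacet
  facet normal -1.0000 0.0000 0.0000
    outer loop
      vertex 0.0 17.1 23.4
      vertex 0.0 17.1 0.0
      vertex 0.0 0.0 0.0
    endloop
  endfacet
  facet normal -1.0000 0.0000 0.0000
    outer loop
      vertex 0.0 0.0 23.4
      vertex 0.0 17.1 23.4
      vertex 0.0 0.0 0.0
    endloop
  endfacet
  facet normal 1.0000 0.0000 0.0000
    outer loop
      vertex 6.5 0.0 0.0
      vertex 6.5 17.1 0.0
      vertex 6.5 17.1 23.4
    endloop
  endfacet
  facet normal 1.0000 0.0000 0.0000
    outer loop
      vertex 6.5 0.0 0.0
      vertex 6.5 17.1 23.4
      vertex 6.5 0.0 23.4
    endloop
  endfacet
endsolid part

The G0 Z moves step by Δz≈3.9 mm. Every layer's G1 loop is the same polygon, so the solid is a straight extrusion of it from z=0 to z≈23.4. Closing with flat bottom and top caps and triangulating gives 12 facets — a rectangular box, roughly 6.5 × 17.1 mm footprint and 23.4 mm tall.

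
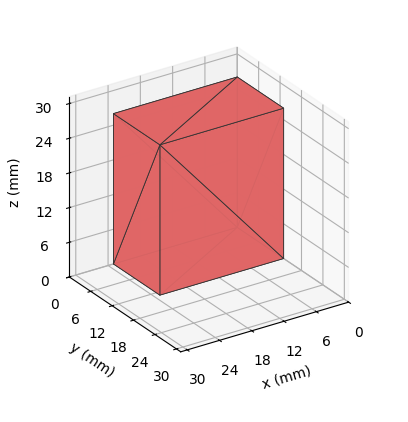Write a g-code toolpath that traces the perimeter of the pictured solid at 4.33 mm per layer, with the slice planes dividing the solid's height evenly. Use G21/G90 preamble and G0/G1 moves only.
Reading the render: the shape is a rectangular box, roughly 23 × 13 mm footprint and 26 mm tall (dimensions read to the nearest mm from the axis ticks). For the g-code, the solid's height is divided into equal slices at the stated Δz and each level perimeter traced with G1 moves after a G0 lift.

; perimeter-only toolpath
G21 ; units = mm
G90 ; absolute positioning
G28 ; home
; layer 1
G0 Z4.33
G0 X0.00 Y0.00
G1 X23.00 Y0.00
G1 X23.00 Y13.00
G1 X0.00 Y13.00
G1 X0.00 Y0.00
; layer 2
G0 Z8.67
G0 X0.00 Y0.00
G1 X23.00 Y0.00
G1 X23.00 Y13.00
G1 X0.00 Y13.00
G1 X0.00 Y0.00
; layer 3
G0 Z13.00
G0 X0.00 Y0.00
G1 X23.00 Y0.00
G1 X23.00 Y13.00
G1 X0.00 Y13.00
G1 X0.00 Y0.00
; layer 4
G0 Z17.33
G0 X0.00 Y0.00
G1 X23.00 Y0.00
G1 X23.00 Y13.00
G1 X0.00 Y13.00
G1 X0.00 Y0.00
; layer 5
G0 Z21.67
G0 X0.00 Y0.00
G1 X23.00 Y0.00
G1 X23.00 Y13.00
G1 X0.00 Y13.00
G1 X0.00 Y0.00
; layer 6
G0 Z26.00
G0 X0.00 Y0.00
G1 X23.00 Y0.00
G1 X23.00 Y13.00
G1 X0.00 Y13.00
G1 X0.00 Y0.00
M2 ; end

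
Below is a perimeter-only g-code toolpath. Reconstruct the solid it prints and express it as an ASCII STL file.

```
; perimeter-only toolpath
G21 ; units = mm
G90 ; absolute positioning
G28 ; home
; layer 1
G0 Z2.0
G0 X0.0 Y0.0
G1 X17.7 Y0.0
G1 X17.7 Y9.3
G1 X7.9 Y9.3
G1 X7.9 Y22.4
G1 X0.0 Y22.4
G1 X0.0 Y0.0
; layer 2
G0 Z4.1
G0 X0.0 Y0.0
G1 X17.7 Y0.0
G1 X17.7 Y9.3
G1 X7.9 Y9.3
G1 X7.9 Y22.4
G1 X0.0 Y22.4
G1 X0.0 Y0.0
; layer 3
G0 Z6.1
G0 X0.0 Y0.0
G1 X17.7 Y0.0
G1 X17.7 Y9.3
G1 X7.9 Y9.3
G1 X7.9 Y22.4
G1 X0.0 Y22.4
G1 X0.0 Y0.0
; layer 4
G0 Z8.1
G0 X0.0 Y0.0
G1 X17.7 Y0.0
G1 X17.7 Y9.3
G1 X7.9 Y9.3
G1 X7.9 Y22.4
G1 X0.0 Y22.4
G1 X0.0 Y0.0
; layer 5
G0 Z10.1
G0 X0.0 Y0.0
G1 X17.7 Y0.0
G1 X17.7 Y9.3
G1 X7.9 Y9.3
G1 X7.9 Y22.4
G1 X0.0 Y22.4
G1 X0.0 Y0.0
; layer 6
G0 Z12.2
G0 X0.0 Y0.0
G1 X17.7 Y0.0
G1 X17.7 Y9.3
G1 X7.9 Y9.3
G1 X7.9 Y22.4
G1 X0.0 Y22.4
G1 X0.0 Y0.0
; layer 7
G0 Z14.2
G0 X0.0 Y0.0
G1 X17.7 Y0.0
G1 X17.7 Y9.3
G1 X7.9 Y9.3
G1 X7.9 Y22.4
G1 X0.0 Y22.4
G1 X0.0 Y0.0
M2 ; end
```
solid part
  facet normal 0.0000 0.0000 -1.0000
    outer loop
      vertex 17.7 9.3 0.0
      vertex 17.7 0.0 0.0
      vertex 0.0 0.0 0.0
    endloop
  endfacet
  facet normal 0.0000 0.0000 -1.0000
    outer loop
      vertex 7.9 9.3 0.0
      vertex 17.7 9.3 0.0
      vertex 0.0 0.0 0.0
    endloop
  endfacet
  facet normal 0.0000 0.0000 -1.0000
    outer loop
      vertex 7.9 22.4 0.0
      vertex 7.9 9.3 0.0
      vertex 0.0 0.0 0.0
    endloop
  endfacet
  facet normal 0.0000 0.0000 -1.0000
    outer loop
      vertex 0.0 22.4 0.0
      vertex 7.9 22.4 0.0
      vertex 0.0 0.0 0.0
    endloop
  endfacet
  facet normal 0.0000 0.0000 1.0000
    outer loop
      vertex 0.0 0.0 14.2
      vertex 17.7 0.0 14.2
      vertex 17.7 9.3 14.2
    endloop
  endfacet
  facet normal 0.0000 0.0000 1.0000
    outer loop
      vertex 0.0 0.0 14.2
      vertex 17.7 9.3 14.2
      vertex 7.9 9.3 14.2
    endloop
  endfacet
  facet normal 0.0000 0.0000 1.0000
    outer loop
      vertex 0.0 0.0 14.2
      vertex 7.9 9.3 14.2
      vertex 7.9 22.4 14.2
    endloop
  endfacet
  facet normal 0.0000 0.0000 1.0000
    outer loop
      vertex 0.0 0.0 14.2
      vertex 7.9 22.4 14.2
      vertex 0.0 22.4 14.2
    endloop
  endfacet
  facet normal 0.0000 -1.0000 0.0000
    outer loop
      vertex 0.0 0.0 0.0
      vertex 17.7 0.0 0.0
      vertex 17.7 0.0 14.2
    endloop
  endfacet
  facet normal 0.0000 -1.0000 0.0000
    outer loop
      vertex 0.0 0.0 0.0
      vertex 17.7 0.0 14.2
      vertex 0.0 0.0 14.2
    endloop
  endfacet
  facet normal 1.0000 0.0000 0.0000
    outer loop
      vertex 17.7 0.0 0.0
      vertex 17.7 9.3 0.0
      vertex 17.7 9.3 14.2
    endloop
  endfacet
  facet normal 1.0000 0.0000 0.0000
    outer loop
      vertex 17.7 0.0 0.0
      vertex 17.7 9.3 14.2
      vertex 17.7 0.0 14.2
    endloop
  endfacet
  facet normal 0.0000 1.0000 0.0000
    outer loop
      vertex 17.7 9.3 0.0
      vertex 7.9 9.3 0.0
      vertex 7.9 9.3 14.2
    endloop
  endfacet
  facet normal 0.0000 1.0000 0.0000
    outer loop
      vertex 17.7 9.3 0.0
      vertex 7.9 9.3 14.2
      vertex 17.7 9.3 14.2
    endloop
  endfacet
  facet normal 1.0000 0.0000 0.0000
    outer loop
      vertex 7.9 9.3 0.0
      vertex 7.9 22.4 0.0
      vertex 7.9 22.4 14.2
    endloop
  endfacet
  facet normal 1.0000 0.0000 0.0000
    outer loop
      vertex 7.9 9.3 0.0
      vertex 7.9 22.4 14.2
      vertex 7.9 9.3 14.2
    endloop
  endfacet
  facet normal 0.0000 1.0000 0.0000
    outer loop
      vertex 7.9 22.4 0.0
      vertex 0.0 22.4 0.0
      vertex 0.0 22.4 14.2
    endloop
  endfacet
  facet normal 0.0000 1.0000 0.0000
    outer loop
      vertex 7.9 22.4 0.0
      vertex 0.0 22.4 14.2
      vertex 7.9 22.4 14.2
    endloop
  endfacet
  facet normal -1.0000 0.0000 0.0000
    outer loop
      vertex 0.0 22.4 0.0
      vertex 0.0 0.0 0.0
      vertex 0.0 0.0 14.2
    endloop
  endfacet
  facet normal -1.0000 0.0000 0.0000
    outer loop
      vertex 0.0 22.4 0.0
      vertex 0.0 0.0 14.2
      vertex 0.0 22.4 14.2
    endloop
  endfacet
endsolid part

The G0 Z moves step by Δz≈2.0 mm. Every layer's G1 loop is the same polygon, so the solid is a straight extrusion of it from z=0 to z≈14.2. Closing with flat bottom and top caps and triangulating gives 20 facets — an L-shaped prism: outer 17.7 × 22.4 mm, arm thicknesses ≈ 9.3 mm (horizontal) and 7.9 mm (vertical), extruded 14.2 mm in z.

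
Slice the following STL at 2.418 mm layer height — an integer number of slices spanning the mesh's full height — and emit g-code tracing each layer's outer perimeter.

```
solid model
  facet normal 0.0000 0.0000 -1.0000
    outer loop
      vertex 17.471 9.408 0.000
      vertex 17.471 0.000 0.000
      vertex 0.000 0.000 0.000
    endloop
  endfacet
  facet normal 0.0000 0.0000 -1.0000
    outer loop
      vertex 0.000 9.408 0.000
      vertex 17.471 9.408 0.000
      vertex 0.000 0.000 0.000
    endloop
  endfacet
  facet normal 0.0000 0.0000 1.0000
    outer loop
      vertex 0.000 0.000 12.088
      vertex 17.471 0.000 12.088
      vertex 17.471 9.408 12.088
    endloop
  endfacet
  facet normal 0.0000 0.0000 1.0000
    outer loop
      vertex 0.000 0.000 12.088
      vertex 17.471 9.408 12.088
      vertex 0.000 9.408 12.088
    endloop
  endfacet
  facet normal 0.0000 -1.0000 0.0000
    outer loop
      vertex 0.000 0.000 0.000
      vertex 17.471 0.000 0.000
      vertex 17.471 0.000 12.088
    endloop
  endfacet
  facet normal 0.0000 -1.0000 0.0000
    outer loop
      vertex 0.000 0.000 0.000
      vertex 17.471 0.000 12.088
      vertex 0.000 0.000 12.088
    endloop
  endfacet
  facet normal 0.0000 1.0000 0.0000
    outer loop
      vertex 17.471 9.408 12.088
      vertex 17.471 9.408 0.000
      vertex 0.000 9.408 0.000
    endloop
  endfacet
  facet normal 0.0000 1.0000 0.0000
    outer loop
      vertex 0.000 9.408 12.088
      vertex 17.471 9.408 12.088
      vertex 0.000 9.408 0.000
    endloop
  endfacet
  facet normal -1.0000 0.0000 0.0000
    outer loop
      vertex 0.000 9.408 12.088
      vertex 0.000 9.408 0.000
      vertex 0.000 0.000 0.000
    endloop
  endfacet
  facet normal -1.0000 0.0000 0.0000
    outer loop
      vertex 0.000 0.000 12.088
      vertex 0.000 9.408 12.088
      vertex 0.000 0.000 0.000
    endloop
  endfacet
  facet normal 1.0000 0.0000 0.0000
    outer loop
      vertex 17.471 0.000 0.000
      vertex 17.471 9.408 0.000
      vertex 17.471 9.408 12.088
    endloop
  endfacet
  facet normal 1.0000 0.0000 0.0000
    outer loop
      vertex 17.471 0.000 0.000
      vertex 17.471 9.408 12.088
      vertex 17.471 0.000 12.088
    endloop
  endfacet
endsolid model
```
; perimeter-only toolpath
G21 ; units = mm
G90 ; absolute positioning
G28 ; home
; layer 1
G0 Z2.418
G0 X0.000 Y0.000
G1 X17.471 Y0.000
G1 X17.471 Y9.408
G1 X0.000 Y9.408
G1 X0.000 Y0.000
; layer 2
G0 Z4.835
G0 X0.000 Y0.000
G1 X17.471 Y0.000
G1 X17.471 Y9.408
G1 X0.000 Y9.408
G1 X0.000 Y0.000
; layer 3
G0 Z7.253
G0 X0.000 Y0.000
G1 X17.471 Y0.000
G1 X17.471 Y9.408
G1 X0.000 Y9.408
G1 X0.000 Y0.000
; layer 4
G0 Z9.670
G0 X0.000 Y0.000
G1 X17.471 Y0.000
G1 X17.471 Y9.408
G1 X0.000 Y9.408
G1 X0.000 Y0.000
; layer 5
G0 Z12.088
G0 X0.000 Y0.000
G1 X17.471 Y0.000
G1 X17.471 Y9.408
G1 X0.000 Y9.408
G1 X0.000 Y0.000
M2 ; end

The solid is a rectangular box, roughly 17.5 × 9.41 mm footprint and 12.1 mm tall. Slicing at Δz = 2.418 mm — 5 equal slices spanning the solid's height, so layer i sits at z = i·h/5 — gives 5 non-empty perimeters. Each is a 4-segment closed polygon; G0 lifts to the layer z and rapids to the start vertex, then G1 traces the edges.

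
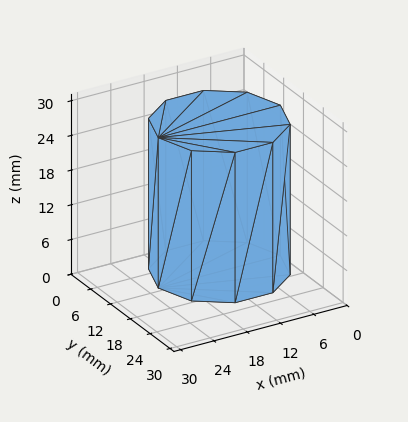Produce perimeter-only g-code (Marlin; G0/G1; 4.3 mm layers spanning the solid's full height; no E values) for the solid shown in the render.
Reading the render: the shape is a regular 10-sided prism (a cylinder approximated with 10 flat sides), circumscribed radius ≈ 11 mm, height ≈ 26 mm (dimensions read to the nearest mm from the axis ticks). For the g-code, the solid's height is divided into equal slices at the stated Δz and each level perimeter traced with G1 moves after a G0 lift.

; perimeter-only toolpath
G21 ; units = mm
G90 ; absolute positioning
G28 ; home
; layer 1
G0 Z4.3
G0 X22.0 Y11.0
G1 X19.9 Y17.5
G1 X14.4 Y21.5
G1 X7.6 Y21.5
G1 X2.1 Y17.5
G1 X0.0 Y11.0
G1 X2.1 Y4.5
G1 X7.6 Y0.5
G1 X14.4 Y0.5
G1 X19.9 Y4.5
G1 X22.0 Y11.0
; layer 2
G0 Z8.7
G0 X22.0 Y11.0
G1 X19.9 Y17.5
G1 X14.4 Y21.5
G1 X7.6 Y21.5
G1 X2.1 Y17.5
G1 X0.0 Y11.0
G1 X2.1 Y4.5
G1 X7.6 Y0.5
G1 X14.4 Y0.5
G1 X19.9 Y4.5
G1 X22.0 Y11.0
; layer 3
G0 Z13.0
G0 X22.0 Y11.0
G1 X19.9 Y17.5
G1 X14.4 Y21.5
G1 X7.6 Y21.5
G1 X2.1 Y17.5
G1 X0.0 Y11.0
G1 X2.1 Y4.5
G1 X7.6 Y0.5
G1 X14.4 Y0.5
G1 X19.9 Y4.5
G1 X22.0 Y11.0
; layer 4
G0 Z17.3
G0 X22.0 Y11.0
G1 X19.9 Y17.5
G1 X14.4 Y21.5
G1 X7.6 Y21.5
G1 X2.1 Y17.5
G1 X0.0 Y11.0
G1 X2.1 Y4.5
G1 X7.6 Y0.5
G1 X14.4 Y0.5
G1 X19.9 Y4.5
G1 X22.0 Y11.0
; layer 5
G0 Z21.7
G0 X22.0 Y11.0
G1 X19.9 Y17.5
G1 X14.4 Y21.5
G1 X7.6 Y21.5
G1 X2.1 Y17.5
G1 X0.0 Y11.0
G1 X2.1 Y4.5
G1 X7.6 Y0.5
G1 X14.4 Y0.5
G1 X19.9 Y4.5
G1 X22.0 Y11.0
; layer 6
G0 Z26.0
G0 X22.0 Y11.0
G1 X19.9 Y17.5
G1 X14.4 Y21.5
G1 X7.6 Y21.5
G1 X2.1 Y17.5
G1 X0.0 Y11.0
G1 X2.1 Y4.5
G1 X7.6 Y0.5
G1 X14.4 Y0.5
G1 X19.9 Y4.5
G1 X22.0 Y11.0
M2 ; end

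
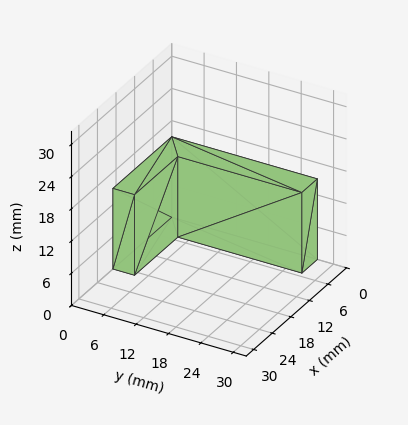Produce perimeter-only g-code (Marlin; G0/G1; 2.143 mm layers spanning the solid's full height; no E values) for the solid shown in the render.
Reading the render: the shape is an L-shaped prism: outer 19 × 27 mm, arm thicknesses ≈ 4 mm (horizontal) and 5 mm (vertical), extruded 15 mm in z (dimensions read to the nearest mm from the axis ticks). For the g-code, the solid's height is divided into equal slices at the stated Δz and each level perimeter traced with G1 moves after a G0 lift.

; perimeter-only toolpath
G21 ; units = mm
G90 ; absolute positioning
G28 ; home
; layer 1
G0 Z2.143
G0 X0.000 Y0.000
G1 X19.000 Y0.000
G1 X19.000 Y4.000
G1 X5.000 Y4.000
G1 X5.000 Y27.000
G1 X0.000 Y27.000
G1 X0.000 Y0.000
; layer 2
G0 Z4.286
G0 X0.000 Y0.000
G1 X19.000 Y0.000
G1 X19.000 Y4.000
G1 X5.000 Y4.000
G1 X5.000 Y27.000
G1 X0.000 Y27.000
G1 X0.000 Y0.000
; layer 3
G0 Z6.429
G0 X0.000 Y0.000
G1 X19.000 Y0.000
G1 X19.000 Y4.000
G1 X5.000 Y4.000
G1 X5.000 Y27.000
G1 X0.000 Y27.000
G1 X0.000 Y0.000
; layer 4
G0 Z8.571
G0 X0.000 Y0.000
G1 X19.000 Y0.000
G1 X19.000 Y4.000
G1 X5.000 Y4.000
G1 X5.000 Y27.000
G1 X0.000 Y27.000
G1 X0.000 Y0.000
; layer 5
G0 Z10.714
G0 X0.000 Y0.000
G1 X19.000 Y0.000
G1 X19.000 Y4.000
G1 X5.000 Y4.000
G1 X5.000 Y27.000
G1 X0.000 Y27.000
G1 X0.000 Y0.000
; layer 6
G0 Z12.857
G0 X0.000 Y0.000
G1 X19.000 Y0.000
G1 X19.000 Y4.000
G1 X5.000 Y4.000
G1 X5.000 Y27.000
G1 X0.000 Y27.000
G1 X0.000 Y0.000
; layer 7
G0 Z15.000
G0 X0.000 Y0.000
G1 X19.000 Y0.000
G1 X19.000 Y4.000
G1 X5.000 Y4.000
G1 X5.000 Y27.000
G1 X0.000 Y27.000
G1 X0.000 Y0.000
M2 ; end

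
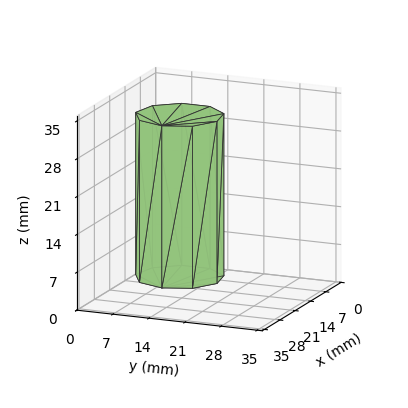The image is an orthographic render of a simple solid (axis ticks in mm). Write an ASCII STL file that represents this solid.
Reading the render: the shape is a regular 9-sided prism (a cylinder approximated with 9 flat sides), circumscribed radius ≈ 8 mm, height ≈ 30 mm (dimensions read to the nearest mm from the axis ticks). For the STL, each face is triangulated and given an outward normal.

solid part
  facet normal 0.0000 0.0000 -1.0000
    outer loop
      vertex 9.39 15.88 0.00
      vertex 14.13 13.14 0.00
      vertex 16.00 8.00 0.00
    endloop
  endfacet
  facet normal 0.0000 0.0000 -1.0000
    outer loop
      vertex 4.00 14.93 0.00
      vertex 9.39 15.88 0.00
      vertex 16.00 8.00 0.00
    endloop
  endfacet
  facet normal 0.0000 0.0000 -1.0000
    outer loop
      vertex 0.48 10.74 0.00
      vertex 4.00 14.93 0.00
      vertex 16.00 8.00 0.00
    endloop
  endfacet
  facet normal 0.0000 0.0000 -1.0000
    outer loop
      vertex 0.48 5.26 0.00
      vertex 0.48 10.74 0.00
      vertex 16.00 8.00 0.00
    endloop
  endfacet
  facet normal 0.0000 0.0000 -1.0000
    outer loop
      vertex 4.00 1.07 0.00
      vertex 0.48 5.26 0.00
      vertex 16.00 8.00 0.00
    endloop
  endfacet
  facet normal 0.0000 0.0000 -1.0000
    outer loop
      vertex 9.39 0.12 0.00
      vertex 4.00 1.07 0.00
      vertex 16.00 8.00 0.00
    endloop
  endfacet
  facet normal 0.0000 0.0000 -1.0000
    outer loop
      vertex 14.13 2.86 0.00
      vertex 9.39 0.12 0.00
      vertex 16.00 8.00 0.00
    endloop
  endfacet
  facet normal 0.0000 0.0000 1.0000
    outer loop
      vertex 16.00 8.00 30.00
      vertex 14.13 13.14 30.00
      vertex 9.39 15.88 30.00
    endloop
  endfacet
  facet normal 0.0000 0.0000 1.0000
    outer loop
      vertex 16.00 8.00 30.00
      vertex 9.39 15.88 30.00
      vertex 4.00 14.93 30.00
    endloop
  endfacet
  facet normal 0.0000 0.0000 1.0000
    outer loop
      vertex 16.00 8.00 30.00
      vertex 4.00 14.93 30.00
      vertex 0.48 10.74 30.00
    endloop
  endfacet
  facet normal 0.0000 0.0000 1.0000
    outer loop
      vertex 16.00 8.00 30.00
      vertex 0.48 10.74 30.00
      vertex 0.48 5.26 30.00
    endloop
  endfacet
  facet normal 0.0000 0.0000 1.0000
    outer loop
      vertex 16.00 8.00 30.00
      vertex 0.48 5.26 30.00
      vertex 4.00 1.07 30.00
    endloop
  endfacet
  facet normal 0.0000 0.0000 1.0000
    outer loop
      vertex 16.00 8.00 30.00
      vertex 4.00 1.07 30.00
      vertex 9.39 0.12 30.00
    endloop
  endfacet
  facet normal 0.0000 0.0000 1.0000
    outer loop
      vertex 16.00 8.00 30.00
      vertex 9.39 0.12 30.00
      vertex 14.13 2.86 30.00
    endloop
  endfacet
  facet normal 0.9397 0.3419 0.0000
    outer loop
      vertex 16.00 8.00 0.00
      vertex 14.13 13.14 0.00
      vertex 14.13 13.14 30.00
    endloop
  endfacet
  facet normal 0.9397 0.3419 0.0000
    outer loop
      vertex 16.00 8.00 0.00
      vertex 14.13 13.14 30.00
      vertex 16.00 8.00 30.00
    endloop
  endfacet
  facet normal 0.5005 0.8658 0.0000
    outer loop
      vertex 14.13 13.14 0.00
      vertex 9.39 15.88 0.00
      vertex 9.39 15.88 30.00
    endloop
  endfacet
  facet normal 0.5005 0.8658 0.0000
    outer loop
      vertex 14.13 13.14 0.00
      vertex 9.39 15.88 30.00
      vertex 14.13 13.14 30.00
    endloop
  endfacet
  facet normal -0.1736 0.9848 0.0000
    outer loop
      vertex 9.39 15.88 0.00
      vertex 4.00 14.93 0.00
      vertex 4.00 14.93 30.00
    endloop
  endfacet
  facet normal -0.1736 0.9848 0.0000
    outer loop
      vertex 9.39 15.88 0.00
      vertex 4.00 14.93 30.00
      vertex 9.39 15.88 30.00
    endloop
  endfacet
  facet normal -0.7657 0.6432 0.0000
    outer loop
      vertex 4.00 14.93 0.00
      vertex 0.48 10.74 0.00
      vertex 0.48 10.74 30.00
    endloop
  endfacet
  facet normal -0.7657 0.6432 0.0000
    outer loop
      vertex 4.00 14.93 0.00
      vertex 0.48 10.74 30.00
      vertex 4.00 14.93 30.00
    endloop
  endfacet
  facet normal -1.0000 0.0000 0.0000
    outer loop
      vertex 0.48 10.74 0.00
      vertex 0.48 5.26 0.00
      vertex 0.48 5.26 30.00
    endloop
  endfacet
  facet normal -1.0000 0.0000 0.0000
    outer loop
      vertex 0.48 10.74 0.00
      vertex 0.48 5.26 30.00
      vertex 0.48 10.74 30.00
    endloop
  endfacet
  facet normal -0.7657 -0.6432 0.0000
    outer loop
      vertex 0.48 5.26 0.00
      vertex 4.00 1.07 0.00
      vertex 4.00 1.07 30.00
    endloop
  endfacet
  facet normal -0.7657 -0.6432 0.0000
    outer loop
      vertex 0.48 5.26 0.00
      vertex 4.00 1.07 30.00
      vertex 0.48 5.26 30.00
    endloop
  endfacet
  facet normal -0.1736 -0.9848 0.0000
    outer loop
      vertex 4.00 1.07 0.00
      vertex 9.39 0.12 0.00
      vertex 9.39 0.12 30.00
    endloop
  endfacet
  facet normal -0.1736 -0.9848 0.0000
    outer loop
      vertex 4.00 1.07 0.00
      vertex 9.39 0.12 30.00
      vertex 4.00 1.07 30.00
    endloop
  endfacet
  facet normal 0.5005 -0.8658 0.0000
    outer loop
      vertex 9.39 0.12 0.00
      vertex 14.13 2.86 0.00
      vertex 14.13 2.86 30.00
    endloop
  endfacet
  facet normal 0.5005 -0.8658 0.0000
    outer loop
      vertex 9.39 0.12 0.00
      vertex 14.13 2.86 30.00
      vertex 9.39 0.12 30.00
    endloop
  endfacet
  facet normal 0.9397 -0.3419 0.0000
    outer loop
      vertex 14.13 2.86 0.00
      vertex 16.00 8.00 0.00
      vertex 16.00 8.00 30.00
    endloop
  endfacet
  facet normal 0.9397 -0.3419 0.0000
    outer loop
      vertex 14.13 2.86 0.00
      vertex 16.00 8.00 30.00
      vertex 14.13 2.86 30.00
    endloop
  endfacet
endsolid part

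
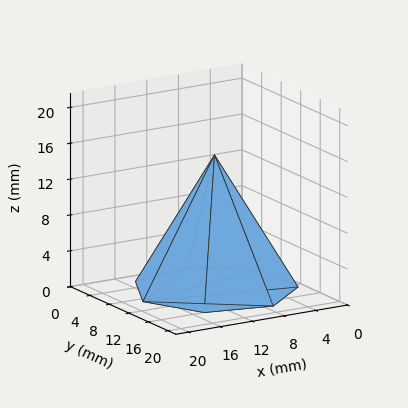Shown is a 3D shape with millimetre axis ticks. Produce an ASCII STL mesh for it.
Reading the render: the shape is a regular 7-sided pyramid, base circumscribed radius ≈ 9 mm, apex at z ≈ 15 mm (dimensions read to the nearest mm from the axis ticks). For the STL, each face is triangulated and given an outward normal.

solid part
  facet normal 0.0000 0.0000 -1.0000
    outer loop
      vertex 7.00 17.77 0.00
      vertex 14.61 16.04 0.00
      vertex 18.00 9.00 0.00
    endloop
  endfacet
  facet normal 0.0000 0.0000 -1.0000
    outer loop
      vertex 0.89 12.90 0.00
      vertex 7.00 17.77 0.00
      vertex 18.00 9.00 0.00
    endloop
  endfacet
  facet normal 0.0000 0.0000 -1.0000
    outer loop
      vertex 0.89 5.10 0.00
      vertex 0.89 12.90 0.00
      vertex 18.00 9.00 0.00
    endloop
  endfacet
  facet normal 0.0000 0.0000 -1.0000
    outer loop
      vertex 7.00 0.23 0.00
      vertex 0.89 5.10 0.00
      vertex 18.00 9.00 0.00
    endloop
  endfacet
  facet normal 0.0000 0.0000 -1.0000
    outer loop
      vertex 14.61 1.96 0.00
      vertex 7.00 0.23 0.00
      vertex 18.00 9.00 0.00
    endloop
  endfacet
  facet normal 0.7926 0.3817 0.4756
    outer loop
      vertex 18.00 9.00 0.00
      vertex 14.61 16.04 0.00
      vertex 9.00 9.00 15.00
    endloop
  endfacet
  facet normal 0.1950 0.8578 0.4755
    outer loop
      vertex 14.61 16.04 0.00
      vertex 7.00 17.77 0.00
      vertex 9.00 9.00 15.00
    endloop
  endfacet
  facet normal -0.5484 0.6880 0.4754
    outer loop
      vertex 7.00 17.77 0.00
      vertex 0.89 12.90 0.00
      vertex 9.00 9.00 15.00
    endloop
  endfacet
  facet normal -0.8797 0.0000 0.4756
    outer loop
      vertex 0.89 12.90 0.00
      vertex 0.89 5.10 0.00
      vertex 9.00 9.00 15.00
    endloop
  endfacet
  facet normal -0.5484 -0.6880 0.4754
    outer loop
      vertex 0.89 5.10 0.00
      vertex 7.00 0.23 0.00
      vertex 9.00 9.00 15.00
    endloop
  endfacet
  facet normal 0.1950 -0.8578 0.4755
    outer loop
      vertex 7.00 0.23 0.00
      vertex 14.61 1.96 0.00
      vertex 9.00 9.00 15.00
    endloop
  endfacet
  facet normal 0.7926 -0.3817 0.4756
    outer loop
      vertex 14.61 1.96 0.00
      vertex 18.00 9.00 0.00
      vertex 9.00 9.00 15.00
    endloop
  endfacet
endsolid part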